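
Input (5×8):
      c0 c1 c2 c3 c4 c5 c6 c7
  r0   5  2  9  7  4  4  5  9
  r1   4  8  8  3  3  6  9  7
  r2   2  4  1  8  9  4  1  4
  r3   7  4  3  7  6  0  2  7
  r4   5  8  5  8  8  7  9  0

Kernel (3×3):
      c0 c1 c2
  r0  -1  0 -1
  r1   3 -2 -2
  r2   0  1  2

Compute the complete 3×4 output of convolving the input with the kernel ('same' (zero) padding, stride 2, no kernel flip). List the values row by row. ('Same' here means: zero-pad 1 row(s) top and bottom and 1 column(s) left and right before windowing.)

6 -12 20 7
-5 0 -5 5
-30 -13 -13 -4

Output[0,0]: The receptive field on the zero-padded input at this output position is [0 0 0 / 0 5 2 / 0 4 8]. Elementwise product with the kernel and sum: 0·-1 + 0·-1 + 0·3 + 5·-2 + 2·-2 + 4·1 + 8·2.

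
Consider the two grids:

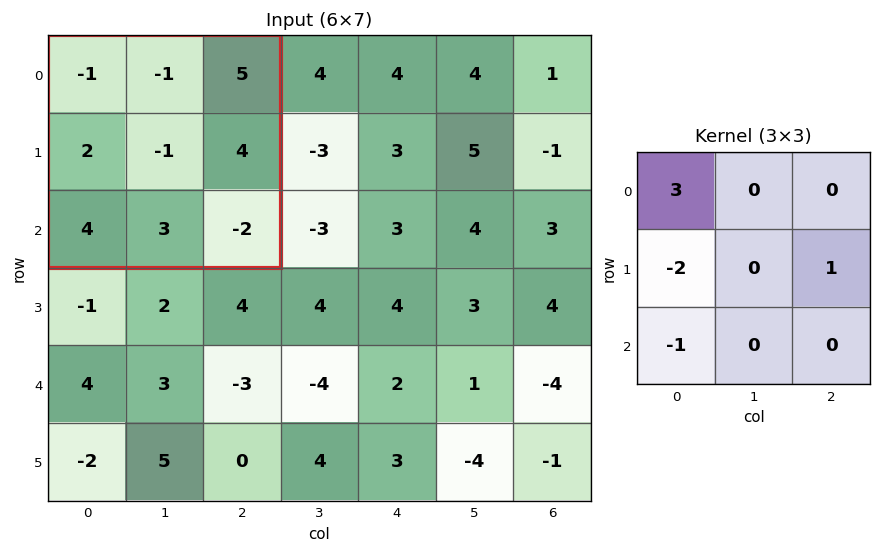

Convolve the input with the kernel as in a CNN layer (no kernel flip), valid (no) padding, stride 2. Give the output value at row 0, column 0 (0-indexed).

The receptive field on the input at this output position is [-1 -1 5 / 2 -1 4 / 4 3 -2]. Elementwise product with the kernel and sum: -1·3 + 2·-2 + 4·1 + 4·-1.

-7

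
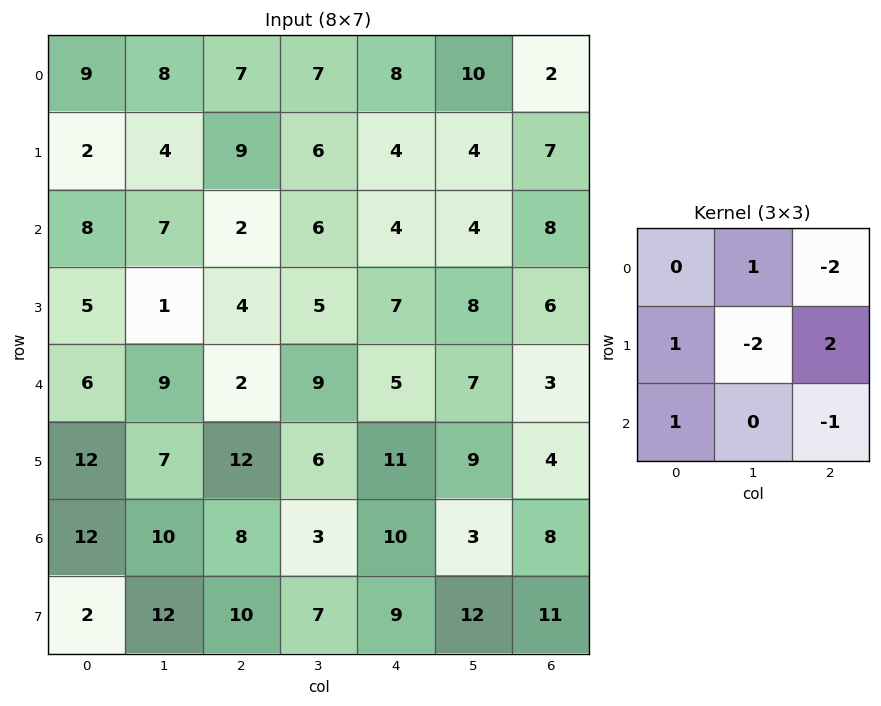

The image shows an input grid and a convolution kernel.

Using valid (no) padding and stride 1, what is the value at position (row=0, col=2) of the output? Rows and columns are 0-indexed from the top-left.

-6

The receptive field on the input at this output position is [7 7 8 / 9 6 4 / 2 6 4]. Elementwise product with the kernel and sum: 7·1 + 8·-2 + 9·1 + 6·-2 + 4·2 + 2·1 + 4·-1.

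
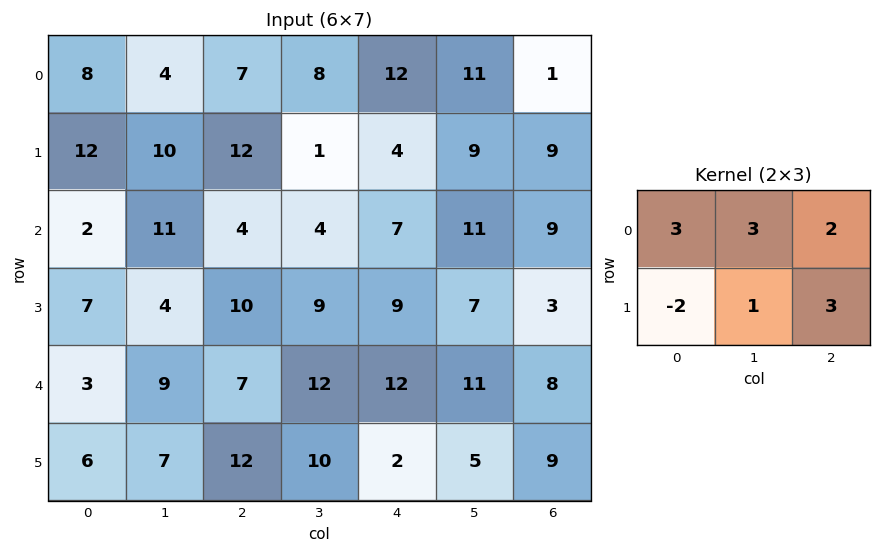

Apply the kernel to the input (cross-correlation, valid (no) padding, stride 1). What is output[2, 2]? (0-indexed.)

54

The receptive field on the input at this output position is [4 4 7 / 10 9 9]. Elementwise product with the kernel and sum: 4·3 + 4·3 + 7·2 + 10·-2 + 9·1 + 9·3.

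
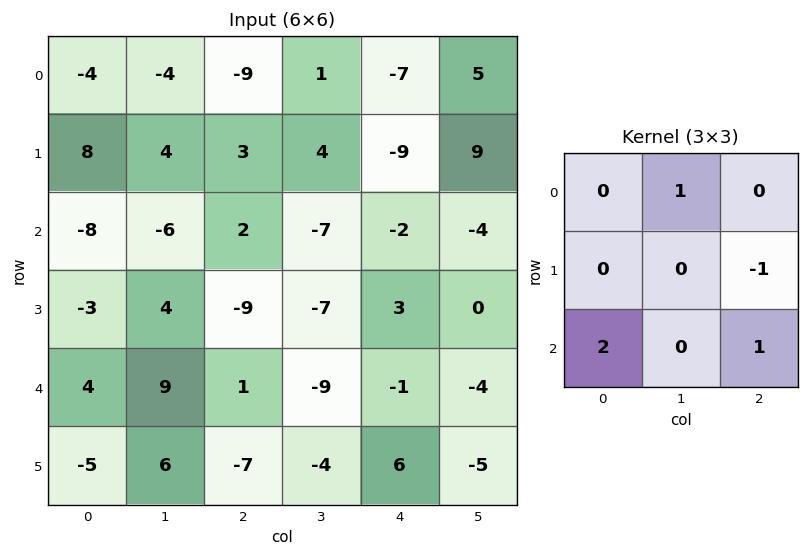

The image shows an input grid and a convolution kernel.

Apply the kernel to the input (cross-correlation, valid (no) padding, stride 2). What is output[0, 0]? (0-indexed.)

The receptive field on the input at this output position is [-4 -4 -9 / 8 4 3 / -8 -6 2]. Elementwise product with the kernel and sum: -4·1 + 3·-1 + -8·2 + 2·1.

-21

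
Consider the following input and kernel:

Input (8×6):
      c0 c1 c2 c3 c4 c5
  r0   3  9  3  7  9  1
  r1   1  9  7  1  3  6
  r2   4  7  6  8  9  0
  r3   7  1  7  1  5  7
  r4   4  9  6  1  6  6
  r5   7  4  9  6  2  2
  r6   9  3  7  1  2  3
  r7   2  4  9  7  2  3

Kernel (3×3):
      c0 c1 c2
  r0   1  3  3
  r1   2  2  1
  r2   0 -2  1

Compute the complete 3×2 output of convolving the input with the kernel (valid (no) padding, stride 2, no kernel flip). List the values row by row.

Output[0,0]: The receptive field on the input at this output position is [3 9 3 / 1 9 7 / 4 7 6]. Elementwise product with the kernel and sum: 3·1 + 9·3 + 3·3 + 1·2 + 9·2 + 7·1 + 7·-2 + 6·1.
Output[0,1]: The receptive field on the input at this output position is [3 7 9 / 7 1 3 / 6 8 9]. Elementwise product with the kernel and sum: 3·1 + 7·3 + 9·3 + 7·2 + 1·2 + 3·1 + 8·-2 + 9·1.

58 63
54 82
81 59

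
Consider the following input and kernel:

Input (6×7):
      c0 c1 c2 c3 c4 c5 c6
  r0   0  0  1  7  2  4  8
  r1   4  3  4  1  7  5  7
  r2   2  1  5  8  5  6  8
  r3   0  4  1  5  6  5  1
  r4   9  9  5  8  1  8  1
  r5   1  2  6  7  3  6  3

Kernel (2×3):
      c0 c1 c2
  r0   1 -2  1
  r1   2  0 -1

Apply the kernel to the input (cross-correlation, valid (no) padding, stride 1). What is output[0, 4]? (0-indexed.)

The receptive field on the input at this output position is [2 4 8 / 7 5 7]. Elementwise product with the kernel and sum: 2·1 + 4·-2 + 8·1 + 7·2 + 7·-1.

9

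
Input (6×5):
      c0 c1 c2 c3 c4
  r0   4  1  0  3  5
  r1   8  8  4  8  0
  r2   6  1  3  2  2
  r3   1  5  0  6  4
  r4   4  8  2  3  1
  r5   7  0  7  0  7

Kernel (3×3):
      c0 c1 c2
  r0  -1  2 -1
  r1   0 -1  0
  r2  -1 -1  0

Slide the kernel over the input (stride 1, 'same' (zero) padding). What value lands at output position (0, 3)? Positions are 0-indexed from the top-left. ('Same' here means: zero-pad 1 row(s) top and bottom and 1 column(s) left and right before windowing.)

The receptive field on the zero-padded input at this output position is [0 0 0 / 0 3 5 / 4 8 0]. Elementwise product with the kernel and sum: 0·-1 + 0·2 + 0·-1 + 3·-1 + 4·-1 + 8·-1.

-15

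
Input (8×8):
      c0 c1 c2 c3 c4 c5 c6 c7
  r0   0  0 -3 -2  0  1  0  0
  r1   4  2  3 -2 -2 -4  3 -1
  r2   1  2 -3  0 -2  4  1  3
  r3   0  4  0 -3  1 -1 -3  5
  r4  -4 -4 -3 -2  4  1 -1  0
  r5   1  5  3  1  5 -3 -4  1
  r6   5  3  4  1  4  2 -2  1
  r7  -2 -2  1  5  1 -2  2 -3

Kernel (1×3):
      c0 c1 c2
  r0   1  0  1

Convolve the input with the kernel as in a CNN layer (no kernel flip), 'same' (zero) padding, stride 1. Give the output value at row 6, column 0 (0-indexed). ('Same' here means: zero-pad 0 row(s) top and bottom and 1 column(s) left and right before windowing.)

The receptive field on the zero-padded input at this output position is [0 5 3]. Elementwise product with the kernel and sum: 0·1 + 3·1.

3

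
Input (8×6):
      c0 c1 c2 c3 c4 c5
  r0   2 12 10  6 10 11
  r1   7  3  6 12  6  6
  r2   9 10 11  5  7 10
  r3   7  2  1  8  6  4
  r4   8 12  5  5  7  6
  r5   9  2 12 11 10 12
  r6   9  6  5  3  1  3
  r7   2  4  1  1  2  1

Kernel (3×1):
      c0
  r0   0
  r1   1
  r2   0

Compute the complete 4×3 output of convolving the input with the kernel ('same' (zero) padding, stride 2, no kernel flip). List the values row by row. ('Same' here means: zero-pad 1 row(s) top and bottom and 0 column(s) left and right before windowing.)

Output[0,0]: The receptive field on the zero-padded input at this output position is [0 / 2 / 7]. Elementwise product with the kernel and sum: 2·1.
Output[0,1]: The receptive field on the zero-padded input at this output position is [0 / 10 / 6]. Elementwise product with the kernel and sum: 10·1.

2 10 10
9 11 7
8 5 7
9 5 1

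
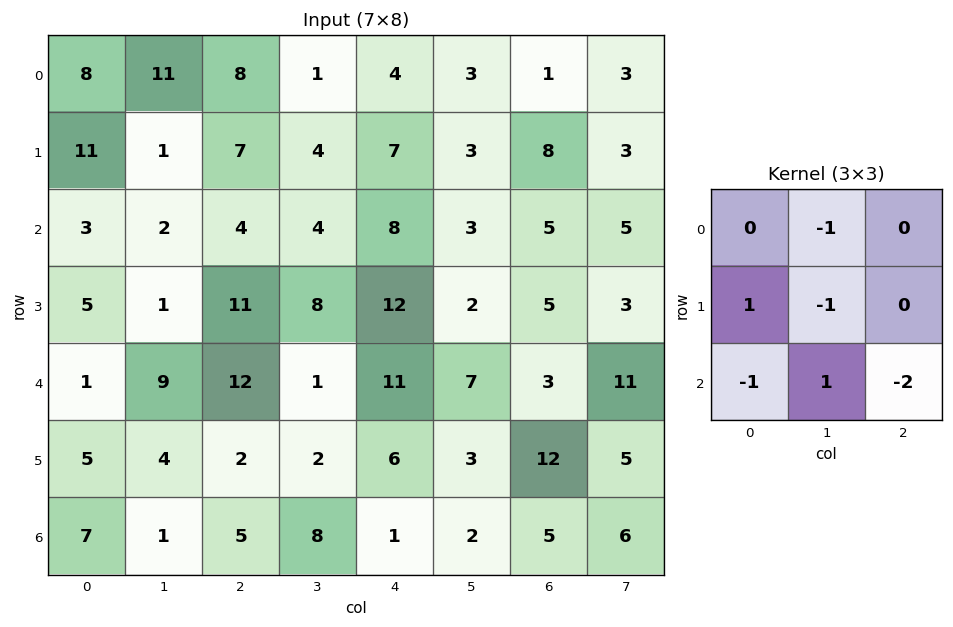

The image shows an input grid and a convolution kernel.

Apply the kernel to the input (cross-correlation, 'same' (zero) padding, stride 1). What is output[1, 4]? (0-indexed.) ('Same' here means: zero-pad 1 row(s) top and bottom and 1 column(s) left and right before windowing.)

The receptive field on the zero-padded input at this output position is [1 4 3 / 4 7 3 / 4 8 3]. Elementwise product with the kernel and sum: 4·-1 + 4·1 + 7·-1 + 4·-1 + 8·1 + 3·-2.

-9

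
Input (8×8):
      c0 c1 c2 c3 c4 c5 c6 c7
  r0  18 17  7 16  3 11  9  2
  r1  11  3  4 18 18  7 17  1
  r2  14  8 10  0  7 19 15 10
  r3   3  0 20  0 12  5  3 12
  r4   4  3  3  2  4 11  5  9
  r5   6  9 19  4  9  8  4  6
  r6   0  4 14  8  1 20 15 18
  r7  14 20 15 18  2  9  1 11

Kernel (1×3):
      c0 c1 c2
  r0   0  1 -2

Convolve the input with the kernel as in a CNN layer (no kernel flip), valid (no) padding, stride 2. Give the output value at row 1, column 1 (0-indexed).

The receptive field on the input at this output position is [10 0 7]. Elementwise product with the kernel and sum: 0·1 + 7·-2.

-14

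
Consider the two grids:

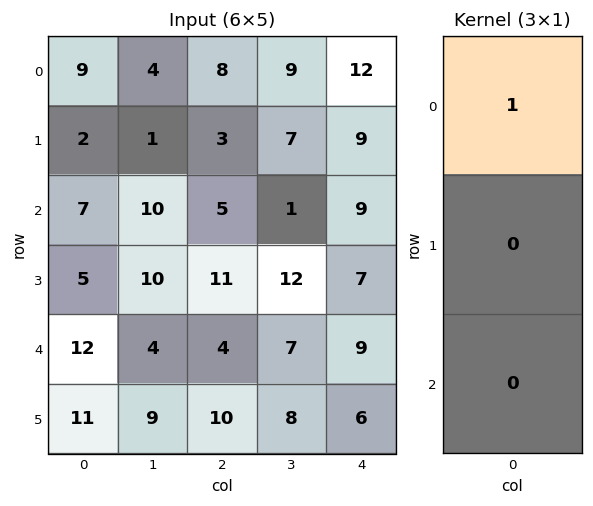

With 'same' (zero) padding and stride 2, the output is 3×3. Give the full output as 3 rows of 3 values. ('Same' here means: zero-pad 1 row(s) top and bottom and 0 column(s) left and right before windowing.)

Output[0,0]: The receptive field on the zero-padded input at this output position is [0 / 9 / 2]. Elementwise product with the kernel and sum: 0·1.

0 0 0
2 3 9
5 11 7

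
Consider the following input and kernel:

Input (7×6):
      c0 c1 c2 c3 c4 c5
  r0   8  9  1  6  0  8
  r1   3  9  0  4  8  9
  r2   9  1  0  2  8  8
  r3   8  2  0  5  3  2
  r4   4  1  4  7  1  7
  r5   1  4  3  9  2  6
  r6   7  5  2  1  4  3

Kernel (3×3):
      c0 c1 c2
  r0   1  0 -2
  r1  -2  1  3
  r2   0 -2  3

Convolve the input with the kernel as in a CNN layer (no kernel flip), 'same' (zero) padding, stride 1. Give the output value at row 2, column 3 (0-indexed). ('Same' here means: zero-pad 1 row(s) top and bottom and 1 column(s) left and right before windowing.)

9

The receptive field on the zero-padded input at this output position is [0 4 8 / 0 2 8 / 0 5 3]. Elementwise product with the kernel and sum: 0·1 + 8·-2 + 0·-2 + 2·1 + 8·3 + 5·-2 + 3·3.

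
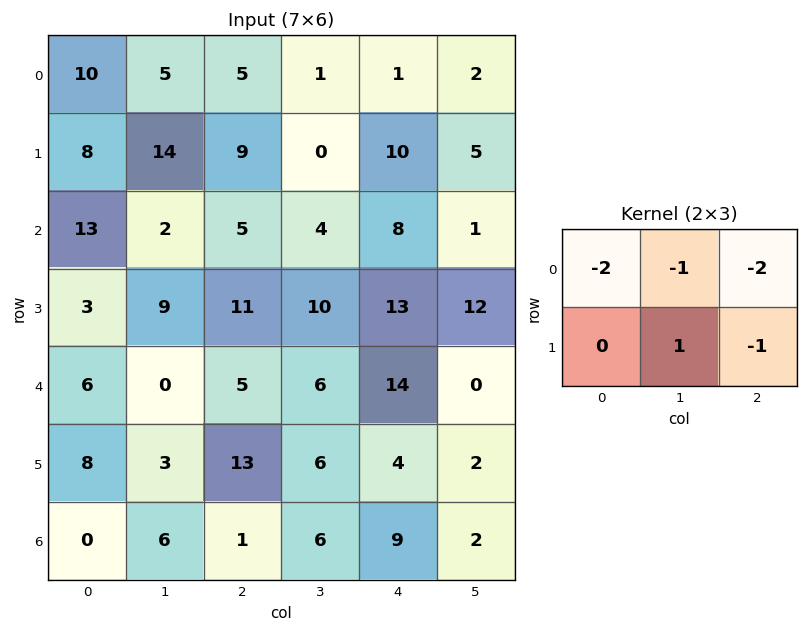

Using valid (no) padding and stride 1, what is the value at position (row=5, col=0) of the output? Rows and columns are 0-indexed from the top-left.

The receptive field on the input at this output position is [8 3 13 / 0 6 1]. Elementwise product with the kernel and sum: 8·-2 + 3·-1 + 13·-2 + 6·1 + 1·-1.

-40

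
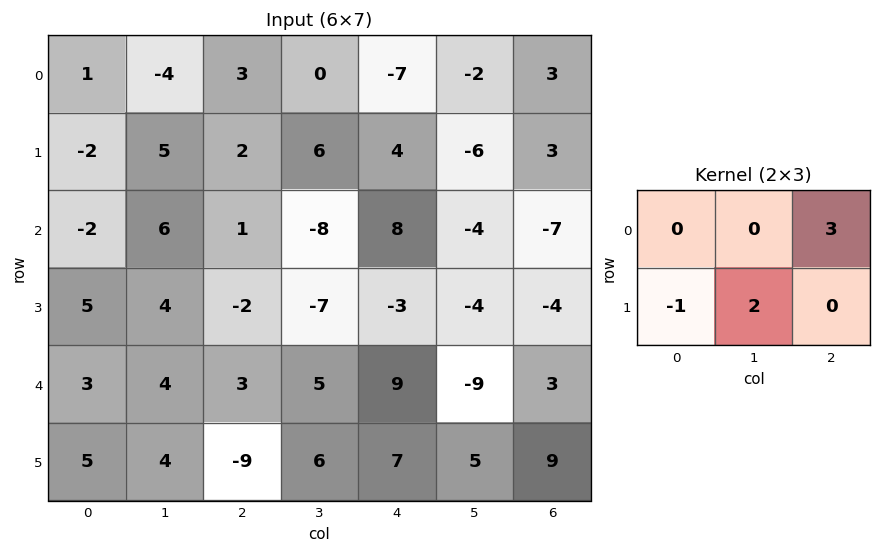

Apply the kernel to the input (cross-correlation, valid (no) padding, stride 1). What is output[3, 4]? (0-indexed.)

The receptive field on the input at this output position is [-3 -4 -4 / 9 -9 3]. Elementwise product with the kernel and sum: -4·3 + 9·-1 + -9·2.

-39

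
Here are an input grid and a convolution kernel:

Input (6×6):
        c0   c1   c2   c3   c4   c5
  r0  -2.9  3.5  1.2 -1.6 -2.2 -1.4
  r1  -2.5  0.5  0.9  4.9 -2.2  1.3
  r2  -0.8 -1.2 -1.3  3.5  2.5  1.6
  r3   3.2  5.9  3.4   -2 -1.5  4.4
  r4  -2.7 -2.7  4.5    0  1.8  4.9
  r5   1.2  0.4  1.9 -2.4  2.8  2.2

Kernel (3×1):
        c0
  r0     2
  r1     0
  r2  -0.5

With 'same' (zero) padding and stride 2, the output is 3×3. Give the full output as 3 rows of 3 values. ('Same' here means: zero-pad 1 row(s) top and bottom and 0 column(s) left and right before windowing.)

1.25 -0.45 1.1
-6.6 0.1 -3.65
5.8 5.85 -4.4

Output[0,0]: The receptive field on the zero-padded input at this output position is [0 / -2.9 / -2.5]. Elementwise product with the kernel and sum: 0·2 + -2.5·-0.5.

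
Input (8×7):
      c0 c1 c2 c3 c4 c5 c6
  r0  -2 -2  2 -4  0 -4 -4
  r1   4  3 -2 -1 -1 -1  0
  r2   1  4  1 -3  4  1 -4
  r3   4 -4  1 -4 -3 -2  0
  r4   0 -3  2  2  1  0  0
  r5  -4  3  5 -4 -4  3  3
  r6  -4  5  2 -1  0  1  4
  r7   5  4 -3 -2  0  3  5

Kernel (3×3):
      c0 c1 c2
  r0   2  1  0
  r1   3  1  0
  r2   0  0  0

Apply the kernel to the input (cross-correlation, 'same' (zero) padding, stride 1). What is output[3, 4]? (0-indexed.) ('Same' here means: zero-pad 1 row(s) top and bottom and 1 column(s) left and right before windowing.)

The receptive field on the zero-padded input at this output position is [-3 4 1 / -4 -3 -2 / 2 1 0]. Elementwise product with the kernel and sum: -3·2 + 4·1 + -4·3 + -3·1.

-17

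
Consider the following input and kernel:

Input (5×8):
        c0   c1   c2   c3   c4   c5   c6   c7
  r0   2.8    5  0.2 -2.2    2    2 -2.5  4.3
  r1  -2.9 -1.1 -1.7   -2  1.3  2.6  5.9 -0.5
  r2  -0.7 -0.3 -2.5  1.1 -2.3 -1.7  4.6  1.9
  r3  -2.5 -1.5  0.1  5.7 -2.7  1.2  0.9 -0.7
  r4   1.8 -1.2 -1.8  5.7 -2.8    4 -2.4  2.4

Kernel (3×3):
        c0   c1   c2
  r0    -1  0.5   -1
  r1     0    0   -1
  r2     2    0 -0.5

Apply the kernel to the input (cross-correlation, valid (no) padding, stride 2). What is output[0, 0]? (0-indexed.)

The receptive field on the input at this output position is [2.8 5 0.2 / -2.9 -1.1 -1.7 / -0.7 -0.3 -2.5]. Elementwise product with the kernel and sum: 2.8·-1 + 5·0.5 + 0.2·-1 + -1.7·-1 + -0.7·2 + -2.5·-0.5.

1.05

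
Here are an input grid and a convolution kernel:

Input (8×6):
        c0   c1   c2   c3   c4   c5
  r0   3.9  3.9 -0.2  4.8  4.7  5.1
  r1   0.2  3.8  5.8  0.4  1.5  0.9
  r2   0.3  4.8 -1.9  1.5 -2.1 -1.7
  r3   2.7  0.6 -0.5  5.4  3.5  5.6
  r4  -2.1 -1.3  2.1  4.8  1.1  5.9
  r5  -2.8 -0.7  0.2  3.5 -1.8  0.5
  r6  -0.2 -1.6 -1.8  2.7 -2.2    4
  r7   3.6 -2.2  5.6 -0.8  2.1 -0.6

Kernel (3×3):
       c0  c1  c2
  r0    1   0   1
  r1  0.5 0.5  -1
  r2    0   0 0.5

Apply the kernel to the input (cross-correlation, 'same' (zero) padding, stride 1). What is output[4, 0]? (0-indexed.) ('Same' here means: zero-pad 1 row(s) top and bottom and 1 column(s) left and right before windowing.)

The receptive field on the zero-padded input at this output position is [0 2.7 0.6 / 0 -2.1 -1.3 / 0 -2.8 -0.7]. Elementwise product with the kernel and sum: 0·1 + 0.6·1 + 0·0.5 + -2.1·0.5 + -1.3·-1 + -0.7·0.5.

0.5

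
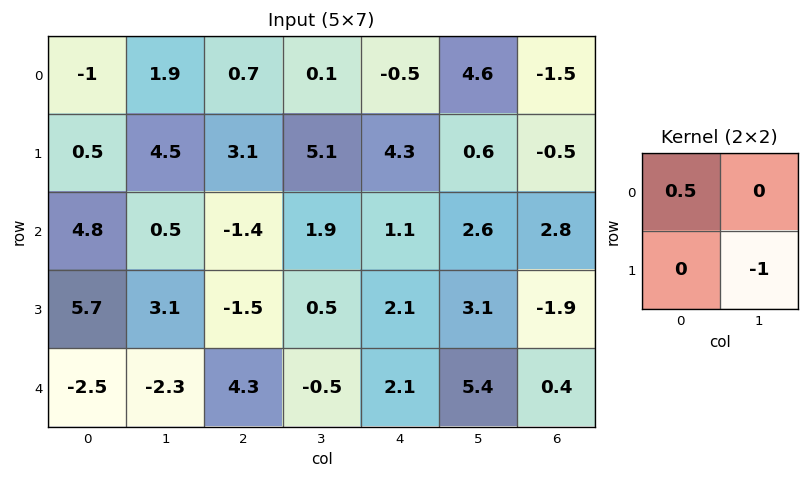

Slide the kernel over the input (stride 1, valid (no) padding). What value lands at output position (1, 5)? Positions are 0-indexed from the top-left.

-2.5

The receptive field on the input at this output position is [0.6 -0.5 / 2.6 2.8]. Elementwise product with the kernel and sum: 0.6·0.5 + 2.8·-1.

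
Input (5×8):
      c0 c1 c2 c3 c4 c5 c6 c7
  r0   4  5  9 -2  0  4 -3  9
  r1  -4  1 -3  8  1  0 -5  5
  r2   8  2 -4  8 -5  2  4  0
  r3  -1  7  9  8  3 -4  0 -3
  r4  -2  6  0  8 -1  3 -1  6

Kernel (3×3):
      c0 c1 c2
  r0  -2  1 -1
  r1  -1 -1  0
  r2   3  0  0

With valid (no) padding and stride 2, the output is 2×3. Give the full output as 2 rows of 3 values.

15 -37 -9
-22 4 6

Output[0,0]: The receptive field on the input at this output position is [4 5 9 / -4 1 -3 / 8 2 -4]. Elementwise product with the kernel and sum: 4·-2 + 5·1 + 9·-1 + -4·-1 + 1·-1 + 8·3.
Output[0,1]: The receptive field on the input at this output position is [9 -2 0 / -3 8 1 / -4 8 -5]. Elementwise product with the kernel and sum: 9·-2 + -2·1 + 0·-1 + -3·-1 + 8·-1 + -4·3.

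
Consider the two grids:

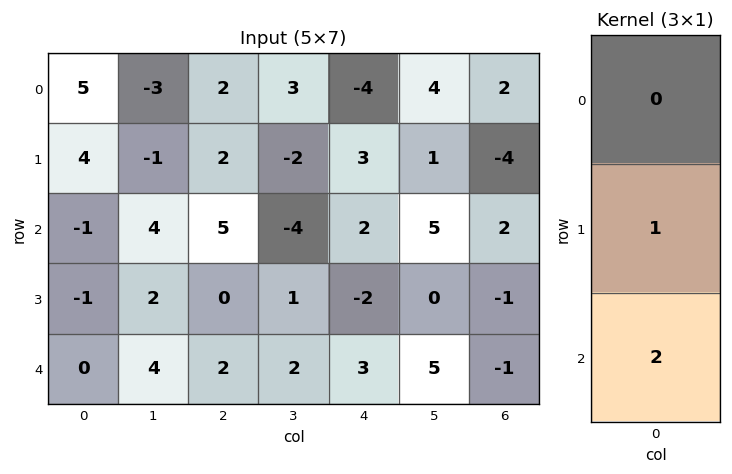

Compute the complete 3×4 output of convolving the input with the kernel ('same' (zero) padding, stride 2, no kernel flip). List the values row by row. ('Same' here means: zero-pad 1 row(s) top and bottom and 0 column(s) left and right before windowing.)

13 6 2 -6
-3 5 -2 0
0 2 3 -1

Output[0,0]: The receptive field on the zero-padded input at this output position is [0 / 5 / 4]. Elementwise product with the kernel and sum: 5·1 + 4·2.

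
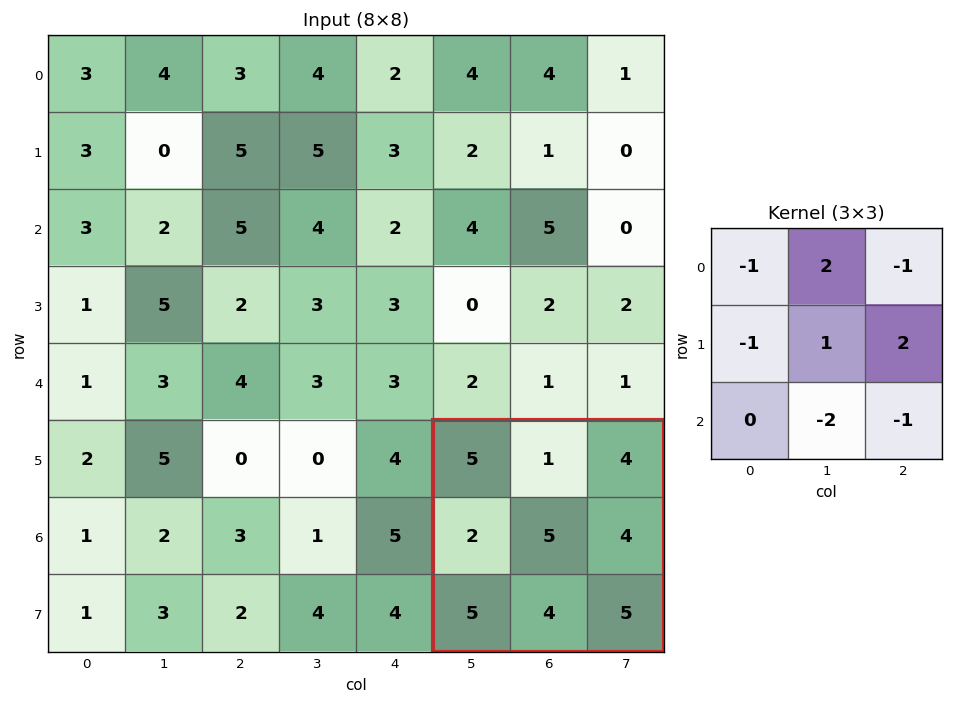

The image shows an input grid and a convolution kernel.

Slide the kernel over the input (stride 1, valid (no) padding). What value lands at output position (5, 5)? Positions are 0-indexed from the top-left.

-9

The receptive field on the input at this output position is [5 1 4 / 2 5 4 / 5 4 5]. Elementwise product with the kernel and sum: 5·-1 + 1·2 + 4·-1 + 2·-1 + 5·1 + 4·2 + 4·-2 + 5·-1.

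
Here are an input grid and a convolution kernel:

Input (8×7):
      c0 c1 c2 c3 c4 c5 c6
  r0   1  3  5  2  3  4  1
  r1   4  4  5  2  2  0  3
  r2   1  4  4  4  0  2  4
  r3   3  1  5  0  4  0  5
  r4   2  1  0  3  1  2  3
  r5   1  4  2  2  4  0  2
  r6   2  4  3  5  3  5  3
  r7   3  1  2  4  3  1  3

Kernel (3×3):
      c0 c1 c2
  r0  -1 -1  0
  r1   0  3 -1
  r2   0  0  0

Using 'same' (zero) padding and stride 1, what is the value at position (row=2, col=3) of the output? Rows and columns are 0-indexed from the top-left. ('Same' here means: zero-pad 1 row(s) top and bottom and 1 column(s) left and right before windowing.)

5

The receptive field on the zero-padded input at this output position is [5 2 2 / 4 4 0 / 5 0 4]. Elementwise product with the kernel and sum: 5·-1 + 2·-1 + 4·3 + 0·-1.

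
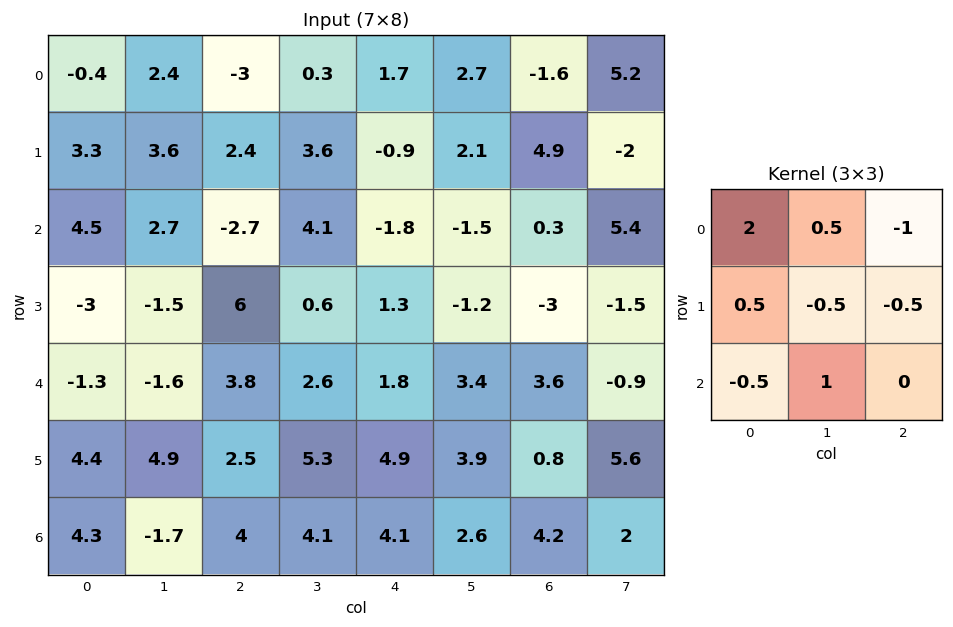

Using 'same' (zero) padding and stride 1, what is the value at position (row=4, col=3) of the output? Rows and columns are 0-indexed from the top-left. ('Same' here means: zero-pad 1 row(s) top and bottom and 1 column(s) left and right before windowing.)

14.75

The receptive field on the zero-padded input at this output position is [6 0.6 1.3 / 3.8 2.6 1.8 / 2.5 5.3 4.9]. Elementwise product with the kernel and sum: 6·2 + 0.6·0.5 + 1.3·-1 + 3.8·0.5 + 2.6·-0.5 + 1.8·-0.5 + 2.5·-0.5 + 5.3·1.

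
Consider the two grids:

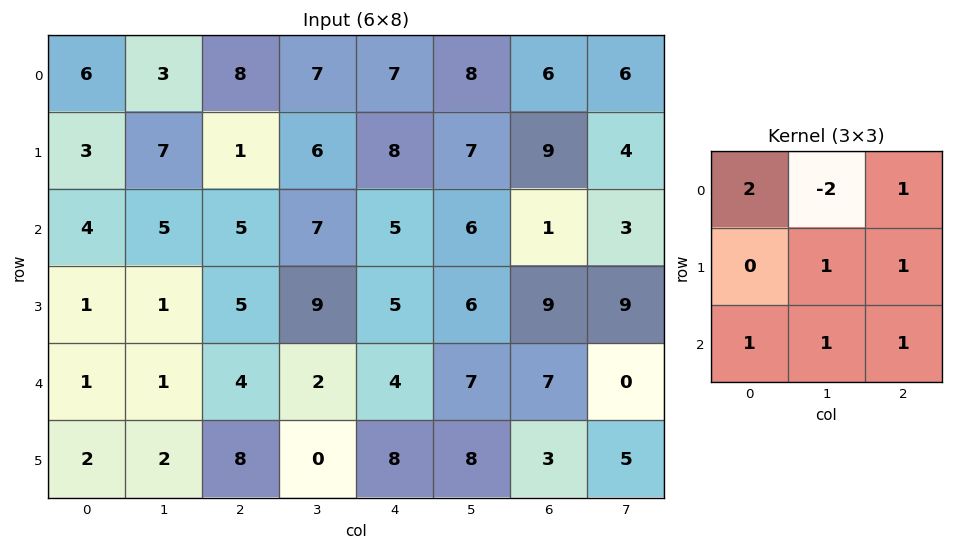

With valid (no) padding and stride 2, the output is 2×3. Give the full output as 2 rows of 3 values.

36 40 32
15 25 32

Output[0,0]: The receptive field on the input at this output position is [6 3 8 / 3 7 1 / 4 5 5]. Elementwise product with the kernel and sum: 6·2 + 3·-2 + 8·1 + 7·1 + 1·1 + 4·1 + 5·1 + 5·1.
Output[0,1]: The receptive field on the input at this output position is [8 7 7 / 1 6 8 / 5 7 5]. Elementwise product with the kernel and sum: 8·2 + 7·-2 + 7·1 + 6·1 + 8·1 + 5·1 + 7·1 + 5·1.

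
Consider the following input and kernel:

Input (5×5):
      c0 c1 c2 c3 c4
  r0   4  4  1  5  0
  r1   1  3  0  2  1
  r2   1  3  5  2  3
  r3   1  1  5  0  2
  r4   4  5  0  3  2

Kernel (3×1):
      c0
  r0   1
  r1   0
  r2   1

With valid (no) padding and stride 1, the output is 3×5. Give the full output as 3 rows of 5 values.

Output[0,0]: The receptive field on the input at this output position is [4 / 1 / 1]. Elementwise product with the kernel and sum: 4·1 + 1·1.
Output[0,1]: The receptive field on the input at this output position is [4 / 3 / 3]. Elementwise product with the kernel and sum: 4·1 + 3·1.

5 7 6 7 3
2 4 5 2 3
5 8 5 5 5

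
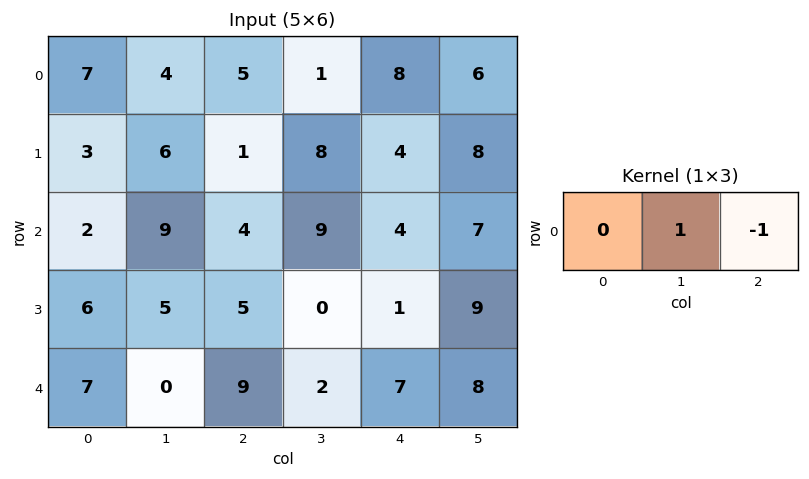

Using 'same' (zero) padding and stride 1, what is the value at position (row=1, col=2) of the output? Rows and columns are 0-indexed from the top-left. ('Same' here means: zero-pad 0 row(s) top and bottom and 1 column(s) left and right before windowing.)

-7

The receptive field on the zero-padded input at this output position is [6 1 8]. Elementwise product with the kernel and sum: 1·1 + 8·-1.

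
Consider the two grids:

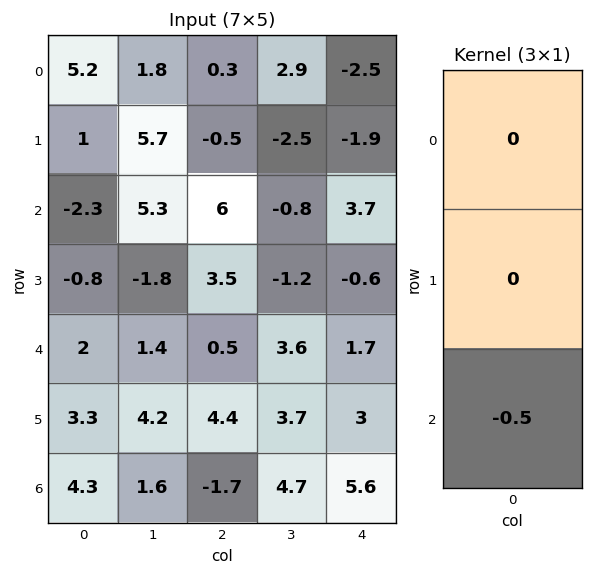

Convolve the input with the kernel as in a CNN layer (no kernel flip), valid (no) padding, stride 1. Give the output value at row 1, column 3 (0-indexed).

0.6

The receptive field on the input at this output position is [-2.5 / -0.8 / -1.2]. Elementwise product with the kernel and sum: -1.2·-0.5.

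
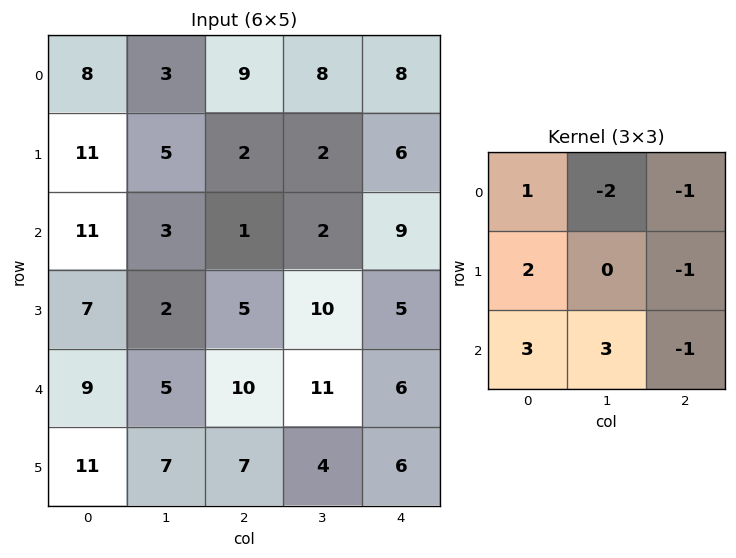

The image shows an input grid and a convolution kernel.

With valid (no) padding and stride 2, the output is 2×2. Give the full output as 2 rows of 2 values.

54 -17
45 50

Output[0,0]: The receptive field on the input at this output position is [8 3 9 / 11 5 2 / 11 3 1]. Elementwise product with the kernel and sum: 8·1 + 3·-2 + 9·-1 + 11·2 + 2·-1 + 11·3 + 3·3 + 1·-1.
Output[0,1]: The receptive field on the input at this output position is [9 8 8 / 2 2 6 / 1 2 9]. Elementwise product with the kernel and sum: 9·1 + 8·-2 + 8·-1 + 2·2 + 6·-1 + 1·3 + 2·3 + 9·-1.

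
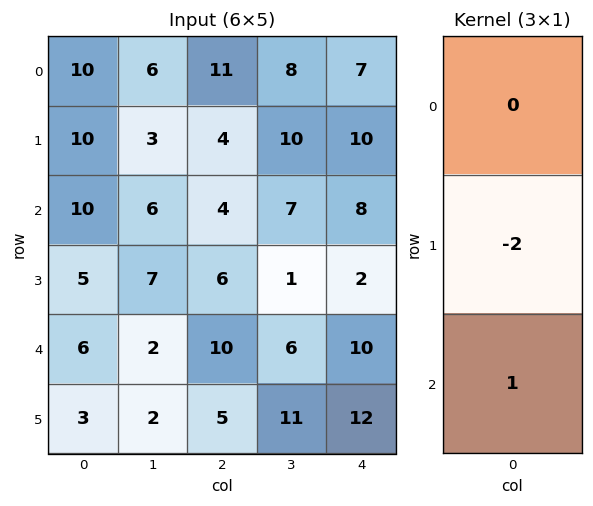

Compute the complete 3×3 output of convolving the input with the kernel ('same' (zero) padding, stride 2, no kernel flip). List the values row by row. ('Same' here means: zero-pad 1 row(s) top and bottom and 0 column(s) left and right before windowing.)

-10 -18 -4
-15 -2 -14
-9 -15 -8

Output[0,0]: The receptive field on the zero-padded input at this output position is [0 / 10 / 10]. Elementwise product with the kernel and sum: 10·-2 + 10·1.
Output[0,1]: The receptive field on the zero-padded input at this output position is [0 / 11 / 4]. Elementwise product with the kernel and sum: 11·-2 + 4·1.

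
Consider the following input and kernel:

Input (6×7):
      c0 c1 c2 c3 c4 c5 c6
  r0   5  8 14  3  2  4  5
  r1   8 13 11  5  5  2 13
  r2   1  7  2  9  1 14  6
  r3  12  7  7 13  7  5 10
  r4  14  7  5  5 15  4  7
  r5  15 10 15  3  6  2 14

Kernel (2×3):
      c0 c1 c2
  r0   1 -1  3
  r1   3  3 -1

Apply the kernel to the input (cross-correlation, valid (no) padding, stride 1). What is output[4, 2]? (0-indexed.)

The receptive field on the input at this output position is [5 5 15 / 15 3 6]. Elementwise product with the kernel and sum: 5·1 + 5·-1 + 15·3 + 15·3 + 3·3 + 6·-1.

93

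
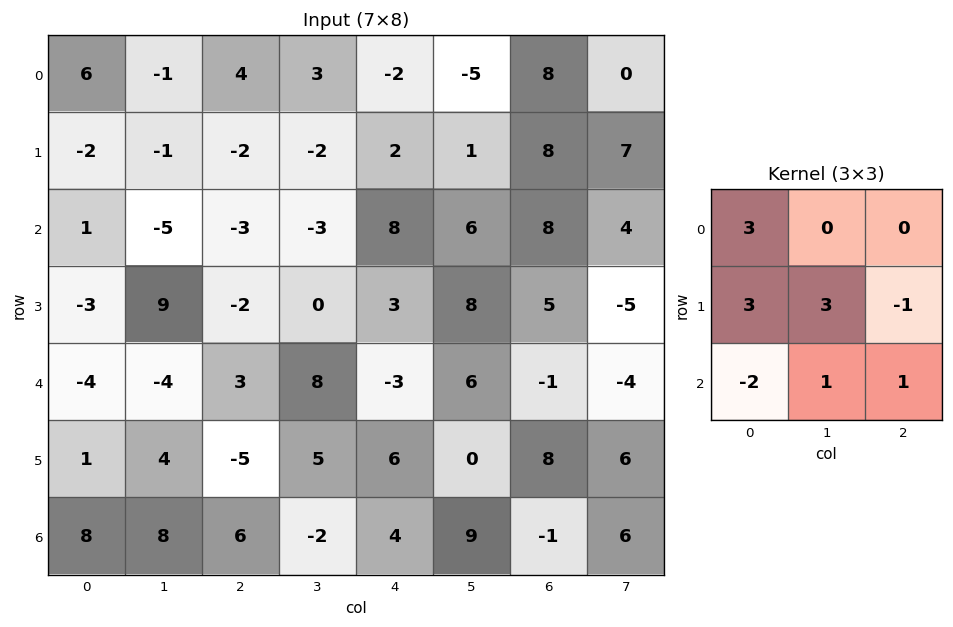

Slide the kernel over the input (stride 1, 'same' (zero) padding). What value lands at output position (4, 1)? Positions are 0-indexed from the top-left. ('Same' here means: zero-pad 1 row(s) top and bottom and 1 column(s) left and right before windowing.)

The receptive field on the zero-padded input at this output position is [-3 9 -2 / -4 -4 3 / 1 4 -5]. Elementwise product with the kernel and sum: -3·3 + -4·3 + -4·3 + 3·-1 + 1·-2 + 4·1 + -5·1.

-39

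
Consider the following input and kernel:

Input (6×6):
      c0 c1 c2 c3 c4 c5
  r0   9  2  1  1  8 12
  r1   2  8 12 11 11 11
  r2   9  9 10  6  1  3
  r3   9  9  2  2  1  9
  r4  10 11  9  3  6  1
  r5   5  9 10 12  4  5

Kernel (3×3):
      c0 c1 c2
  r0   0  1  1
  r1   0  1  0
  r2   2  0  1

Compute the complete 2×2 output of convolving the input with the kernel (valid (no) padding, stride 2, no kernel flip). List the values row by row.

39 41
57 33

Output[0,0]: The receptive field on the input at this output position is [9 2 1 / 2 8 12 / 9 9 10]. Elementwise product with the kernel and sum: 2·1 + 1·1 + 8·1 + 9·2 + 10·1.
Output[0,1]: The receptive field on the input at this output position is [1 1 8 / 12 11 11 / 10 6 1]. Elementwise product with the kernel and sum: 1·1 + 8·1 + 11·1 + 10·2 + 1·1.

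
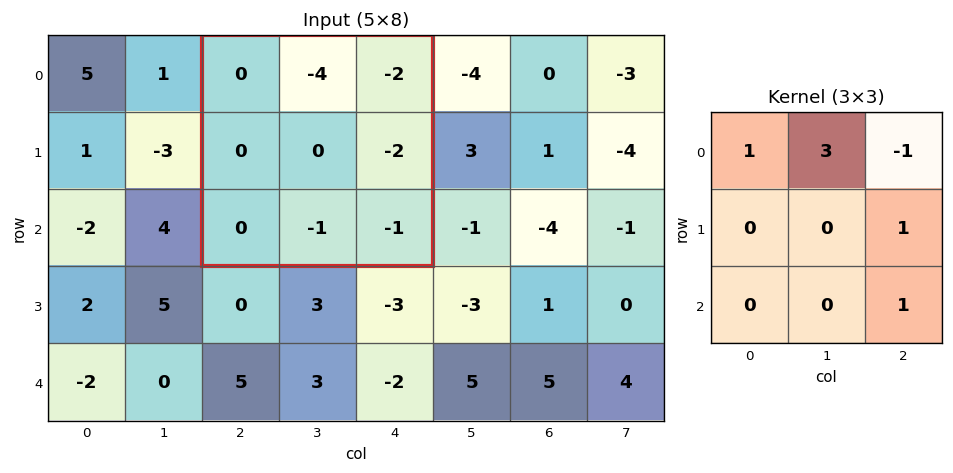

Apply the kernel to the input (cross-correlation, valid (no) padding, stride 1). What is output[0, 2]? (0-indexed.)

The receptive field on the input at this output position is [0 -4 -2 / 0 0 -2 / 0 -1 -1]. Elementwise product with the kernel and sum: 0·1 + -4·3 + -2·-1 + -2·1 + -1·1.

-13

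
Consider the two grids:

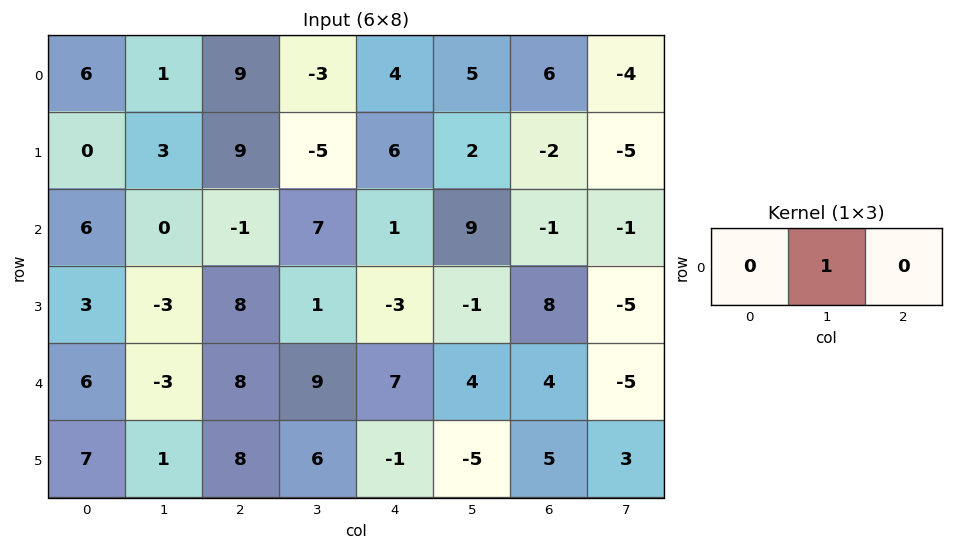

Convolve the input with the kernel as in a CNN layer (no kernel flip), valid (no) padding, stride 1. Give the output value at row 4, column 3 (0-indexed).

The receptive field on the input at this output position is [9 7 4]. Elementwise product with the kernel and sum: 7·1.

7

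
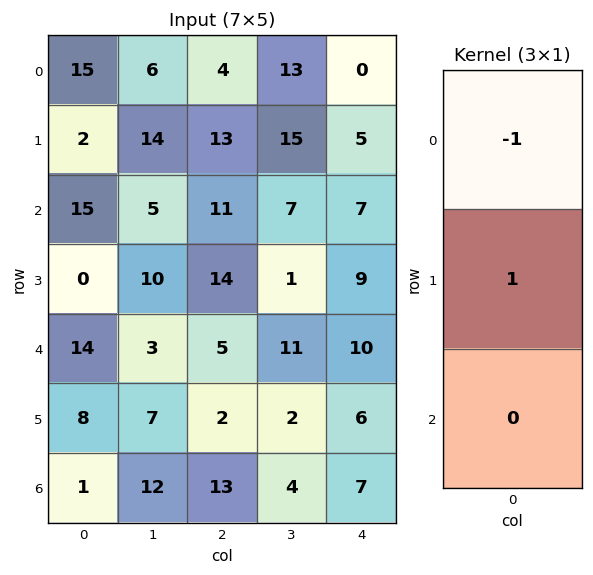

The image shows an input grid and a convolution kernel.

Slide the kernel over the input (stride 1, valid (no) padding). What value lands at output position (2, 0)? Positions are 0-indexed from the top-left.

The receptive field on the input at this output position is [15 / 0 / 14]. Elementwise product with the kernel and sum: 15·-1 + 0·1.

-15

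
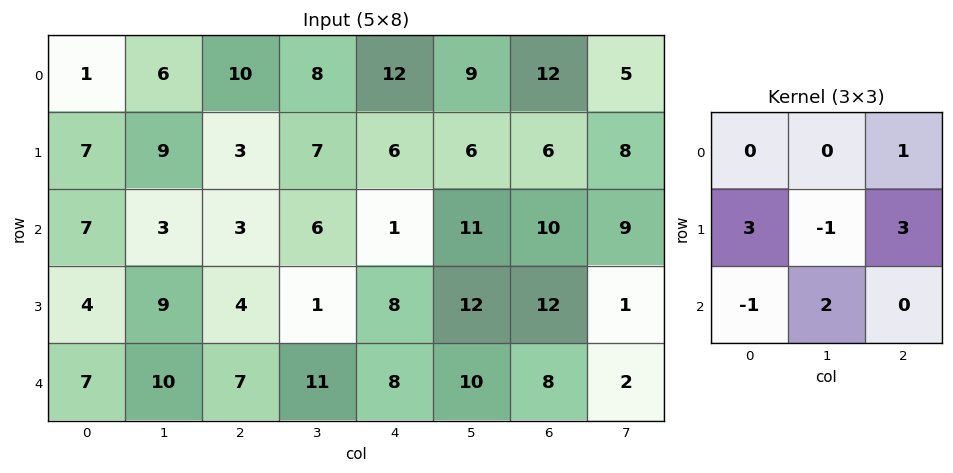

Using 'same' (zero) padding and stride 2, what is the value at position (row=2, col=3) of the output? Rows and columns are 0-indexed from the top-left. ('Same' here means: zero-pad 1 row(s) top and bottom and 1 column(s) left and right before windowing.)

29

The receptive field on the zero-padded input at this output position is [12 12 1 / 10 8 2 / 0 0 0]. Elementwise product with the kernel and sum: 1·1 + 10·3 + 8·-1 + 2·3 + 0·-1 + 0·2.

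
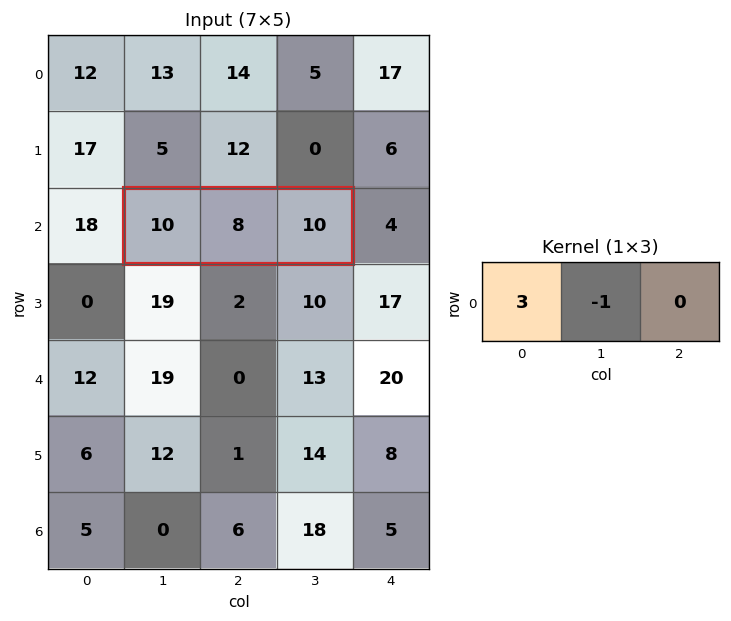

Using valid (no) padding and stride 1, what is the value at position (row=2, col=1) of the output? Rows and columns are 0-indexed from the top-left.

22

The receptive field on the input at this output position is [10 8 10]. Elementwise product with the kernel and sum: 10·3 + 8·-1.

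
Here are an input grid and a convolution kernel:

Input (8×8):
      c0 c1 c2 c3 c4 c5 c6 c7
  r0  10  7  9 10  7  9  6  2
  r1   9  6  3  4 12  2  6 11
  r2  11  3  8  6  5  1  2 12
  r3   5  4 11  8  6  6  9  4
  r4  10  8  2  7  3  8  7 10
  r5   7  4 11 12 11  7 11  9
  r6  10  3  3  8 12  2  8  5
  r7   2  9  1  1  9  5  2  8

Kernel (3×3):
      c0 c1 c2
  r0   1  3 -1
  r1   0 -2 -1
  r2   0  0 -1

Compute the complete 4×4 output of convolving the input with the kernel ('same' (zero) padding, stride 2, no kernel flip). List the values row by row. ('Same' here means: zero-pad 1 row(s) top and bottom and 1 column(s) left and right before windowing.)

-33 -32 -25 -25
-8 -19 21 -11
-21 6 -1 -4
-15 10 7 2

Output[0,0]: The receptive field on the zero-padded input at this output position is [0 0 0 / 0 10 7 / 0 9 6]. Elementwise product with the kernel and sum: 0·1 + 0·3 + 0·-1 + 10·-2 + 7·-1 + 6·-1.
Output[0,1]: The receptive field on the zero-padded input at this output position is [0 0 0 / 7 9 10 / 6 3 4]. Elementwise product with the kernel and sum: 0·1 + 0·3 + 0·-1 + 9·-2 + 10·-1 + 4·-1.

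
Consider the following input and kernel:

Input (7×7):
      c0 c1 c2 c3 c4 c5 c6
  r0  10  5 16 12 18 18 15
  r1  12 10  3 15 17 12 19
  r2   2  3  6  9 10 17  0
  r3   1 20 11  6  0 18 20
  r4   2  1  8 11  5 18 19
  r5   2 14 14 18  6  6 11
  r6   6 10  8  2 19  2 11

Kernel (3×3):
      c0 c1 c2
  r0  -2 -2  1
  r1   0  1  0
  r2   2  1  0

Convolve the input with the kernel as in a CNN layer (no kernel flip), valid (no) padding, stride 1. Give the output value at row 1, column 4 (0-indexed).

The receptive field on the input at this output position is [17 12 19 / 10 17 0 / 0 18 20]. Elementwise product with the kernel and sum: 17·-2 + 12·-2 + 19·1 + 17·1 + 0·2 + 18·1.

-4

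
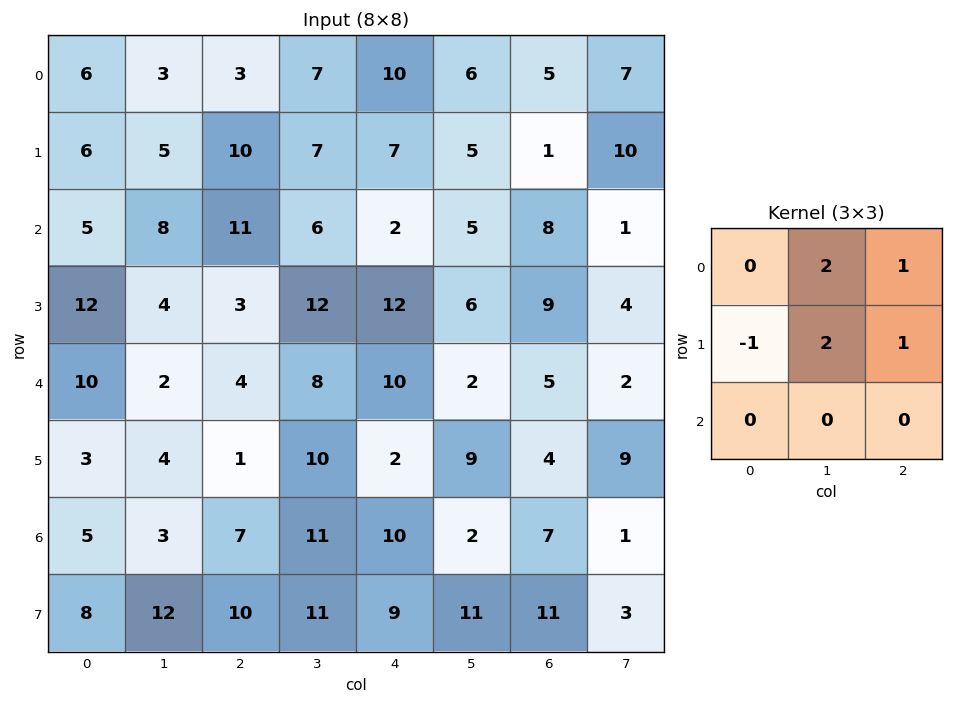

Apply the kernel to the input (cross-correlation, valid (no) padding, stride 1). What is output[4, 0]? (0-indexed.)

14

The receptive field on the input at this output position is [10 2 4 / 3 4 1 / 5 3 7]. Elementwise product with the kernel and sum: 2·2 + 4·1 + 3·-1 + 4·2 + 1·1.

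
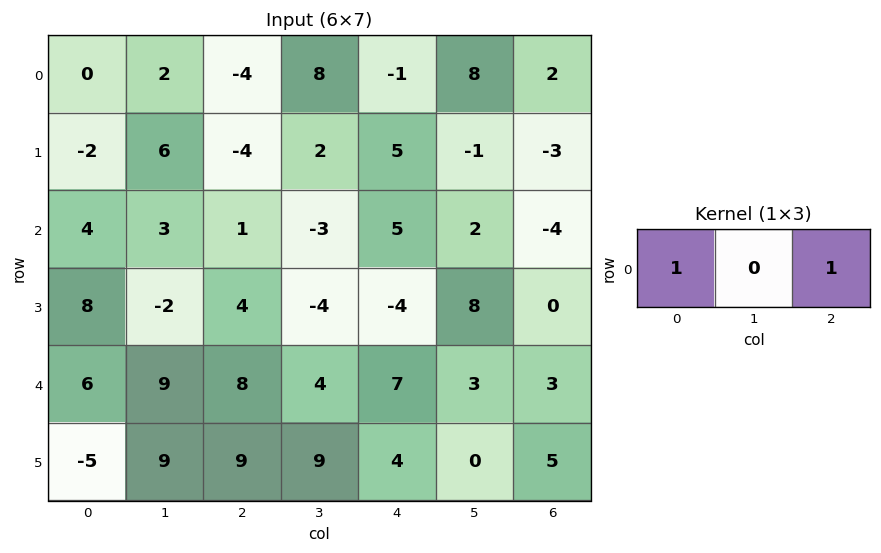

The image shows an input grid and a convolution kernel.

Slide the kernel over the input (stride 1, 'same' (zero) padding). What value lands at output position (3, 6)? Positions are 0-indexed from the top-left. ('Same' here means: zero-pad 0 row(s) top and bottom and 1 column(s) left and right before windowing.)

The receptive field on the zero-padded input at this output position is [8 0 0]. Elementwise product with the kernel and sum: 8·1 + 0·1.

8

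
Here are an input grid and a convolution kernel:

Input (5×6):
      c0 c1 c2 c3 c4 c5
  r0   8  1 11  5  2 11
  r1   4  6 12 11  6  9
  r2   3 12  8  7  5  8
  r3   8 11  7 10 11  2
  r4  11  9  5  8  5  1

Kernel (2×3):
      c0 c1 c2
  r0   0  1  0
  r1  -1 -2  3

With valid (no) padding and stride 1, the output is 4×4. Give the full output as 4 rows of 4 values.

21 14 -11 6
3 5 4 13
3 13 13 -21
-3 12 4 -4

Output[0,0]: The receptive field on the input at this output position is [8 1 11 / 4 6 12]. Elementwise product with the kernel and sum: 1·1 + 4·-1 + 6·-2 + 12·3.
Output[0,1]: The receptive field on the input at this output position is [1 11 5 / 6 12 11]. Elementwise product with the kernel and sum: 11·1 + 6·-1 + 12·-2 + 11·3.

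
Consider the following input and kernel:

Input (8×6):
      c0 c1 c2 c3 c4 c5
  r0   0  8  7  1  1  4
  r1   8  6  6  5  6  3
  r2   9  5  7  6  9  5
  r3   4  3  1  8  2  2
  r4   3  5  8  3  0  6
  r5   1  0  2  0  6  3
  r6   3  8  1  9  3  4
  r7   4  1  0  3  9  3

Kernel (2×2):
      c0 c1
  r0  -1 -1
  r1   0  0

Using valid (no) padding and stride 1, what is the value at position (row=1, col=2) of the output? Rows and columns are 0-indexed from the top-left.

-11

The receptive field on the input at this output position is [6 5 / 7 6]. Elementwise product with the kernel and sum: 6·-1 + 5·-1.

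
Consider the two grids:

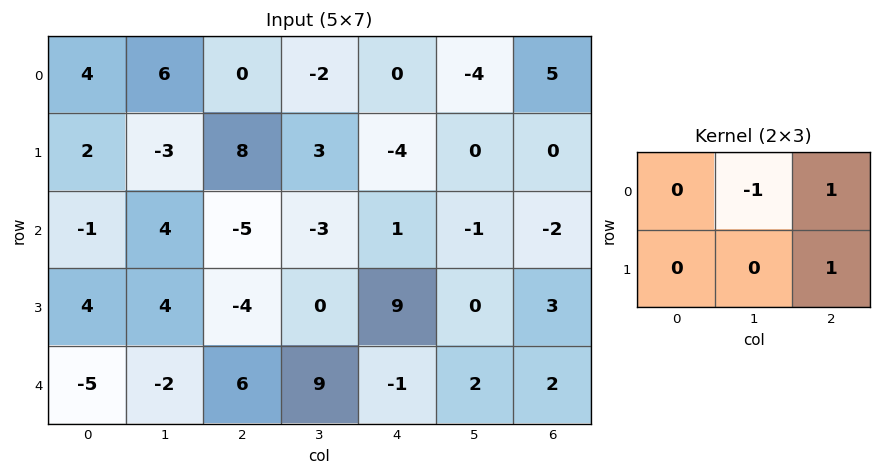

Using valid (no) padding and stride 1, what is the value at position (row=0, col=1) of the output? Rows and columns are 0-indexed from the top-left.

The receptive field on the input at this output position is [6 0 -2 / -3 8 3]. Elementwise product with the kernel and sum: 0·-1 + -2·1 + 3·1.

1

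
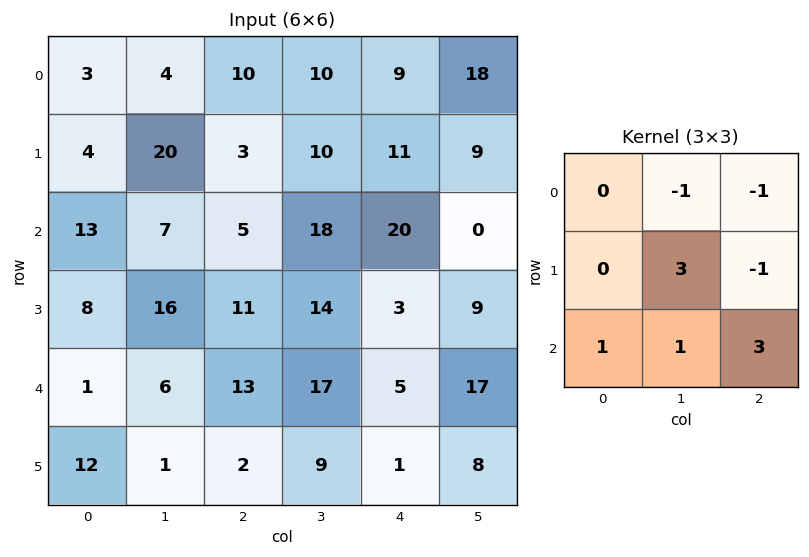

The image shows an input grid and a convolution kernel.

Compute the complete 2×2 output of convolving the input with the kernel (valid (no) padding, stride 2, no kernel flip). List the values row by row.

Output[0,0]: The receptive field on the input at this output position is [3 4 10 / 4 20 3 / 13 7 5]. Elementwise product with the kernel and sum: 4·-1 + 10·-1 + 20·3 + 3·-1 + 13·1 + 7·1 + 5·3.
Output[0,1]: The receptive field on the input at this output position is [10 10 9 / 3 10 11 / 5 18 20]. Elementwise product with the kernel and sum: 10·-1 + 9·-1 + 10·3 + 11·-1 + 5·1 + 18·1 + 20·3.

78 83
71 46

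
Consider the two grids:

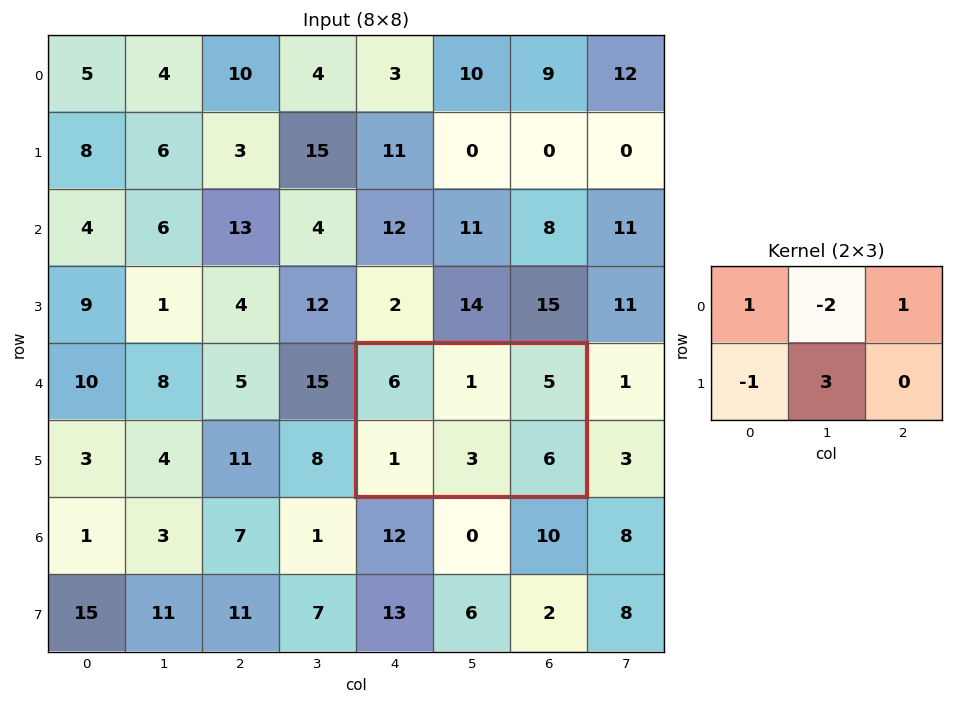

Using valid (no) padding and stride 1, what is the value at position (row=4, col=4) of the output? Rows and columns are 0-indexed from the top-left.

The receptive field on the input at this output position is [6 1 5 / 1 3 6]. Elementwise product with the kernel and sum: 6·1 + 1·-2 + 5·1 + 1·-1 + 3·3.

17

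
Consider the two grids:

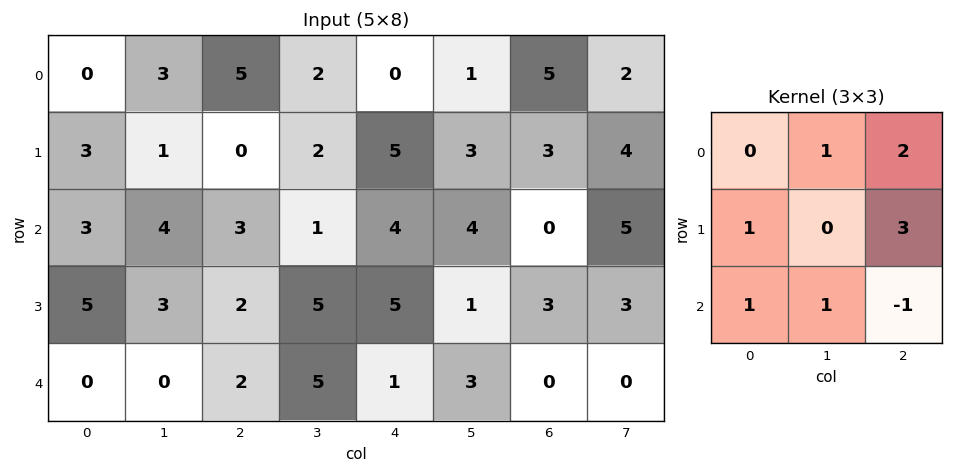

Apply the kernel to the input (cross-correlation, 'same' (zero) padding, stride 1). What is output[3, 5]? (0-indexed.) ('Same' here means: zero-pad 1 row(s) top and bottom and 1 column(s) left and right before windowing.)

22

The receptive field on the zero-padded input at this output position is [4 4 0 / 5 1 3 / 1 3 0]. Elementwise product with the kernel and sum: 4·1 + 0·2 + 5·1 + 3·3 + 1·1 + 3·1 + 0·-1.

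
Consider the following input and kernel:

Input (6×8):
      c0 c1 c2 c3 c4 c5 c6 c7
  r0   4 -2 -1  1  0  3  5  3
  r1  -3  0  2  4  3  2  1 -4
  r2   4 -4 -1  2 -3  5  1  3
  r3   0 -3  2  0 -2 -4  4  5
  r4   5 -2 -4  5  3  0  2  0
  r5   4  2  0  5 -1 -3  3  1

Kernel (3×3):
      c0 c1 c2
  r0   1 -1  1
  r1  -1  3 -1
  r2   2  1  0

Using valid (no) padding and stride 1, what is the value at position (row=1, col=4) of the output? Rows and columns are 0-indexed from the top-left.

11

The receptive field on the input at this output position is [3 2 1 / -3 5 1 / -2 -4 4]. Elementwise product with the kernel and sum: 3·1 + 2·-1 + 1·1 + -3·-1 + 5·3 + 1·-1 + -2·2 + -4·1.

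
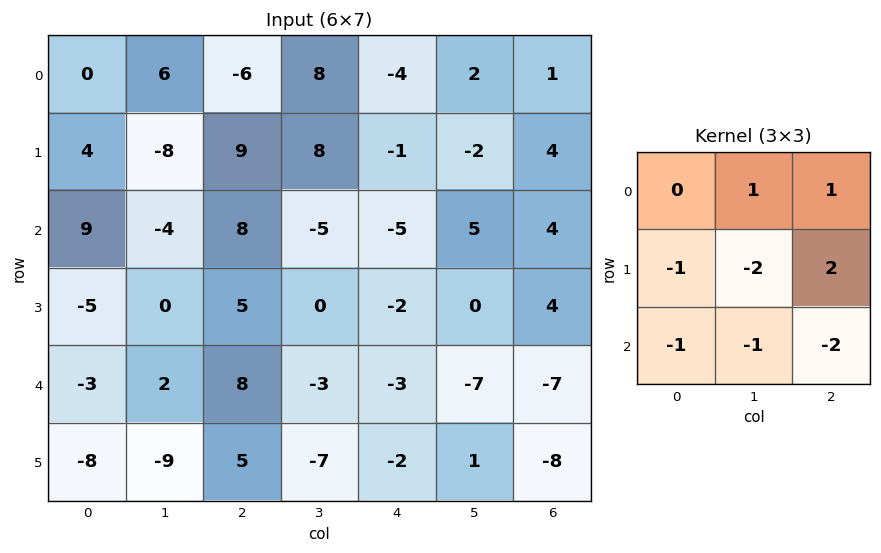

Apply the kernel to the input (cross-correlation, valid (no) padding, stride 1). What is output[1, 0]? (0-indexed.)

The receptive field on the input at this output position is [4 -8 9 / 9 -4 8 / -5 0 5]. Elementwise product with the kernel and sum: -8·1 + 9·1 + 9·-1 + -4·-2 + 8·2 + -5·-1 + 0·-1 + 5·-2.

11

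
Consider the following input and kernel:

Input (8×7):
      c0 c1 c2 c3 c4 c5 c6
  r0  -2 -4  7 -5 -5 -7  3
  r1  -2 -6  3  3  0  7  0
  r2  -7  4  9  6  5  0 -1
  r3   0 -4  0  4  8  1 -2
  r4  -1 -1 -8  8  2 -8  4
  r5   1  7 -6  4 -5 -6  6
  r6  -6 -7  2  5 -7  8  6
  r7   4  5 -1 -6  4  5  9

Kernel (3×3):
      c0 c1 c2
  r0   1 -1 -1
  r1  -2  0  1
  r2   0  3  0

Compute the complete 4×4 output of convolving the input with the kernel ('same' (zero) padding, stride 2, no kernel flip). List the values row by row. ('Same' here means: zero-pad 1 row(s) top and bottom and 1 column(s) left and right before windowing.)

-10 12 3 14
12 -14 8 1
6 -16 -44 37
-3 25 25 -1

Output[0,0]: The receptive field on the zero-padded input at this output position is [0 0 0 / 0 -2 -4 / 0 -2 -6]. Elementwise product with the kernel and sum: 0·1 + 0·-1 + 0·-1 + 0·-2 + -4·1 + -2·3.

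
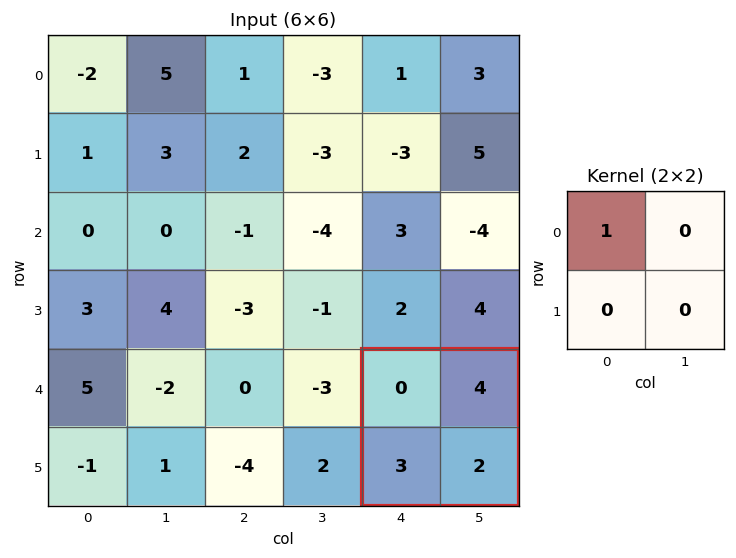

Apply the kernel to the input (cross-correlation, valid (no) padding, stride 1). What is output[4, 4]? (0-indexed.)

The receptive field on the input at this output position is [0 4 / 3 2]. Elementwise product with the kernel and sum: 0·1.

0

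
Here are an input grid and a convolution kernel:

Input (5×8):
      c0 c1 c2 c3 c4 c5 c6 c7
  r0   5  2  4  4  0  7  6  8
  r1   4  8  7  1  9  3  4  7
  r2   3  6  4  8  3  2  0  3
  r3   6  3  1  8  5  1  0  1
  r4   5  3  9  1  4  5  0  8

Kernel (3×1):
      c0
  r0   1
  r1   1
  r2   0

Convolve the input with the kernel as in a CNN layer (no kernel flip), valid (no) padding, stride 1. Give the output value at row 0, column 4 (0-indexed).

The receptive field on the input at this output position is [0 / 9 / 3]. Elementwise product with the kernel and sum: 0·1 + 9·1.

9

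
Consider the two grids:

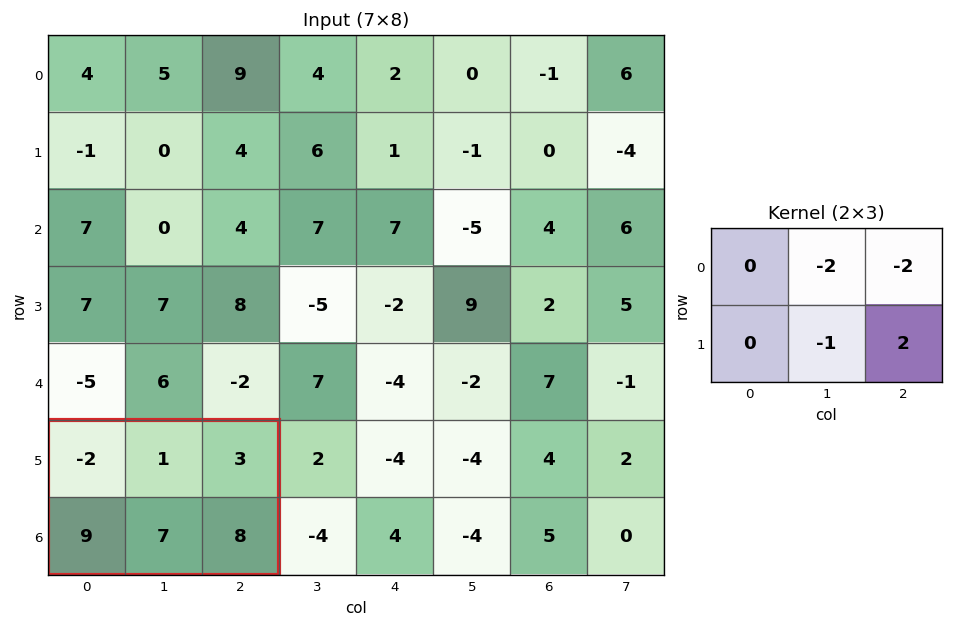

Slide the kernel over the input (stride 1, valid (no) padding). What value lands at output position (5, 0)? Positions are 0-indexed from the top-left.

1

The receptive field on the input at this output position is [-2 1 3 / 9 7 8]. Elementwise product with the kernel and sum: 1·-2 + 3·-2 + 7·-1 + 8·2.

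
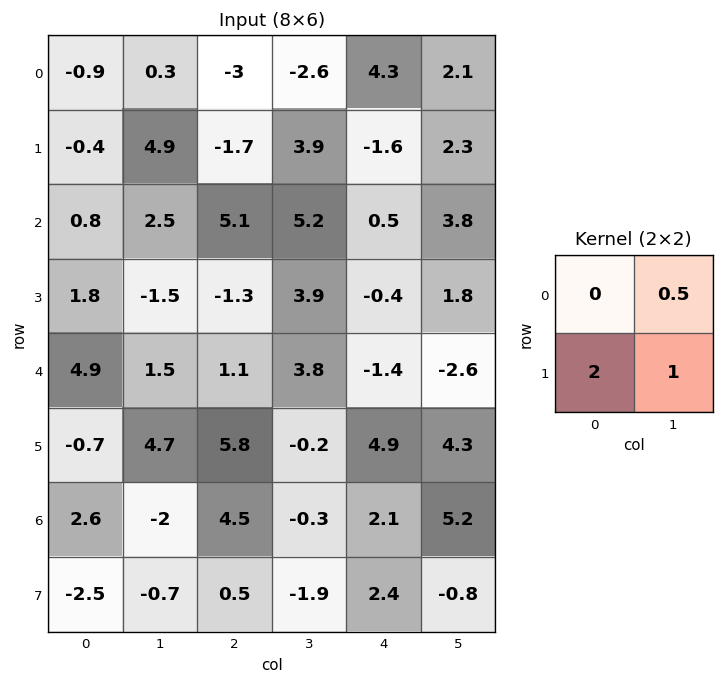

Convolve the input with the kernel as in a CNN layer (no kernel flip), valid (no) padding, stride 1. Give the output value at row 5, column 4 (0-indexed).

The receptive field on the input at this output position is [4.9 4.3 / 2.1 5.2]. Elementwise product with the kernel and sum: 4.3·0.5 + 2.1·2 + 5.2·1.

11.55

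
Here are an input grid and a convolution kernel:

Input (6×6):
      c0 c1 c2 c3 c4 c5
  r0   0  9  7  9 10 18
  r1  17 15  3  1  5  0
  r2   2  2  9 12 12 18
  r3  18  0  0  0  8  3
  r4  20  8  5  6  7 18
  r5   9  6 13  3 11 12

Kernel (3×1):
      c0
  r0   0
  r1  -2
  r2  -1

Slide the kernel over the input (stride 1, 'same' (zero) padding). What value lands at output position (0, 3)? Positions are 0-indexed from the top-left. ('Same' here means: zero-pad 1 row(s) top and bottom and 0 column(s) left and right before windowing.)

-19

The receptive field on the zero-padded input at this output position is [0 / 9 / 1]. Elementwise product with the kernel and sum: 9·-2 + 1·-1.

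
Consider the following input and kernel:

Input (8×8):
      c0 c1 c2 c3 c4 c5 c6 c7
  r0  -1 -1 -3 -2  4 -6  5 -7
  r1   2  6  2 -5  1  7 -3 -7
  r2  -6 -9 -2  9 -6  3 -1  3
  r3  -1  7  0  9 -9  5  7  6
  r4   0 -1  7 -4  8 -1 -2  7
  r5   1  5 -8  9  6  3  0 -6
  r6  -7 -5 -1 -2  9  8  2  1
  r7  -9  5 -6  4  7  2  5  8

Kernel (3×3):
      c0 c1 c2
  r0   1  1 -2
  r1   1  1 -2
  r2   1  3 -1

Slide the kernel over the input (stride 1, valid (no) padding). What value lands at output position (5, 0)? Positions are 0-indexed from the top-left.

The receptive field on the input at this output position is [1 5 -8 / -7 -5 -1 / -9 5 -6]. Elementwise product with the kernel and sum: 1·1 + 5·1 + -8·-2 + -7·1 + -5·1 + -1·-2 + -9·1 + 5·3 + -6·-1.

24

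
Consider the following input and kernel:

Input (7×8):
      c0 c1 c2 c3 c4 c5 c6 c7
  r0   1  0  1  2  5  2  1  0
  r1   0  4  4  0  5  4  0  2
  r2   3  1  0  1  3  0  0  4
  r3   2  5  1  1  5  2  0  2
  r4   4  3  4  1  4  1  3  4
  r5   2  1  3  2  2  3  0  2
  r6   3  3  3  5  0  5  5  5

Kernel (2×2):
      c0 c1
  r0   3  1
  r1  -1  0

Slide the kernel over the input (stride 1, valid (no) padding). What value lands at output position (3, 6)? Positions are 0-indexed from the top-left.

The receptive field on the input at this output position is [0 2 / 3 4]. Elementwise product with the kernel and sum: 0·3 + 2·1 + 3·-1.

-1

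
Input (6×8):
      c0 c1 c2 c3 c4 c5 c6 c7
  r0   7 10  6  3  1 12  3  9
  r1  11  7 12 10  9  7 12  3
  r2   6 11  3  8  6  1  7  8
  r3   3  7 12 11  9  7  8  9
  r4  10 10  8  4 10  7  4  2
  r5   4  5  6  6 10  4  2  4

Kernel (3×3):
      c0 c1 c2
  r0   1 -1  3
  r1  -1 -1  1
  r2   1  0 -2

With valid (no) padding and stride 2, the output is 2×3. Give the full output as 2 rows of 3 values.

9 -16 -14
0 -13 20

Output[0,0]: The receptive field on the input at this output position is [7 10 6 / 11 7 12 / 6 11 3]. Elementwise product with the kernel and sum: 7·1 + 10·-1 + 6·3 + 11·-1 + 7·-1 + 12·1 + 6·1 + 3·-2.
Output[0,1]: The receptive field on the input at this output position is [6 3 1 / 12 10 9 / 3 8 6]. Elementwise product with the kernel and sum: 6·1 + 3·-1 + 1·3 + 12·-1 + 10·-1 + 9·1 + 3·1 + 6·-2.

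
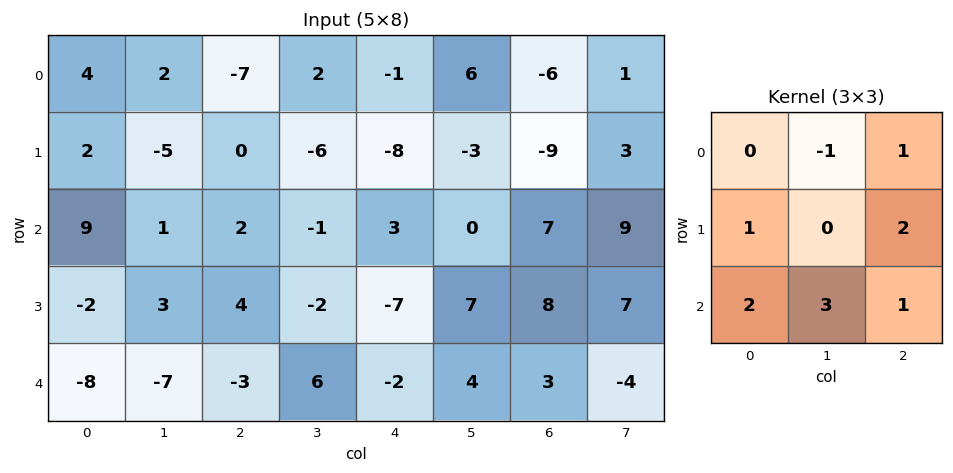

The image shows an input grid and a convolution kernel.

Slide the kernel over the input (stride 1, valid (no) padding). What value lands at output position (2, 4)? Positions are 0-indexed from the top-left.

The receptive field on the input at this output position is [3 0 7 / -7 7 8 / -2 4 3]. Elementwise product with the kernel and sum: 0·-1 + 7·1 + -7·1 + 8·2 + -2·2 + 4·3 + 3·1.

27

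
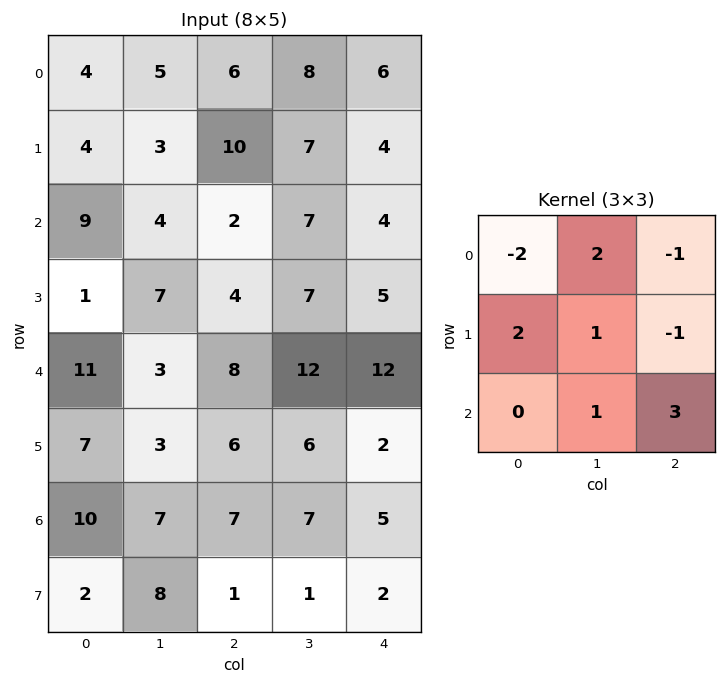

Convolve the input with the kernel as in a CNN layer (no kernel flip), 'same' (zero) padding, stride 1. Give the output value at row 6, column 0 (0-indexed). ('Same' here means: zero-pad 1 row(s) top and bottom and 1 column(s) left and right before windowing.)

The receptive field on the zero-padded input at this output position is [0 7 3 / 0 10 7 / 0 2 8]. Elementwise product with the kernel and sum: 0·-2 + 7·2 + 3·-1 + 0·2 + 10·1 + 7·-1 + 2·1 + 8·3.

40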